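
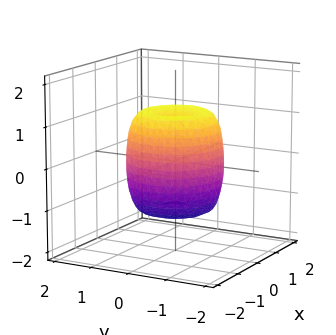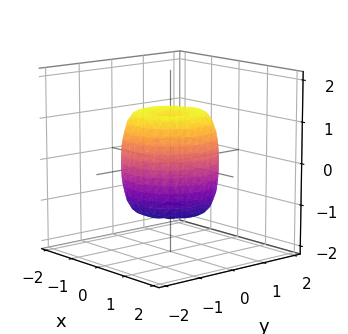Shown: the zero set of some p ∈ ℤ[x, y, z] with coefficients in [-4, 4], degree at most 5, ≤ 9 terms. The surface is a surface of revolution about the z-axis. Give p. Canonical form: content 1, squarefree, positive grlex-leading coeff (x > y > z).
2*x^4 + 4*x^2*y^2 + 2*y^4 - 2*x^2 - 2*y^2 + z^2 - 1

First, deg p = 4. The shape is more complex than any degree-3 surface.
Then, symmetry: every cross-section ⟂ z is a circle, so x, y appear only via x² + y².
Next, observable constraints: among the integer gridlines, it crosses the z-axis at z ∈ {-1, 1}; a circular section at z = 1 has radius exactly 1.
Finally, putting this together gives p.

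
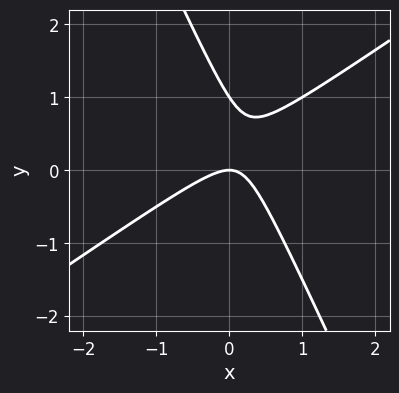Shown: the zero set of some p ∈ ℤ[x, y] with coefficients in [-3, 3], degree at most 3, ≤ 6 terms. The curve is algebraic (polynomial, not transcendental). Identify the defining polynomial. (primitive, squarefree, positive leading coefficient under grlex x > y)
(a) deg p = 2.
(b) From the axis intercepts and sections: among the integer gridlines, it crosses the y-axis at y ∈ {0, 1}; it crosses the x-axis at the gridline x = 0.
(c) Fitting integer coefficients to these (and the overall shape) gives p.

3*x^2 - 3*x*y - 2*y^2 + 2*y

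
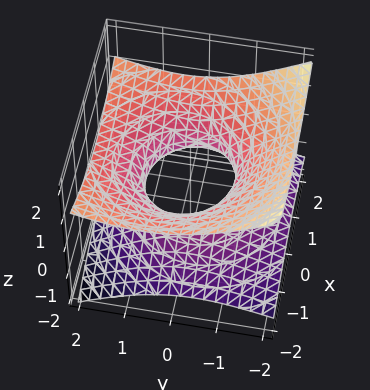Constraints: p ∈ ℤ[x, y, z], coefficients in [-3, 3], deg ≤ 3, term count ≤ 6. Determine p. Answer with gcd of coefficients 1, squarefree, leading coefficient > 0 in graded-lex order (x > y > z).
(a) Degree: no degree-1 surface has this shape, so deg p = 2.
(b) Reading off the gridlines: among the integer gridlines, it crosses the x-axis at x ∈ {-1, 1}; no z-intercept at any integer in the box; the y-axis gridline crossings are at y ∈ {-1, 1}.
(c) Putting this together gives p.

x^2 + y^2 - y*z - 3*z^2 - 1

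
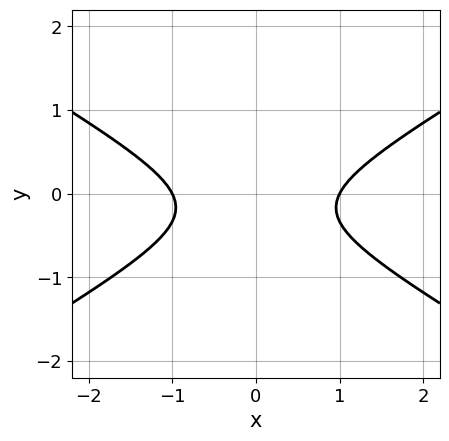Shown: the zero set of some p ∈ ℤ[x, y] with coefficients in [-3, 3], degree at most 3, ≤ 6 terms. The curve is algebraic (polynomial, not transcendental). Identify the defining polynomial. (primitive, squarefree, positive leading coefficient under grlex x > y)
deg p = 2.
Symmetries: the x ↦ −x reflection is a symmetry, so x appears only in even powers.
Checking where it meets the axes: it misses every integer gridline on the y-axis; among the integer gridlines, it crosses the x-axis at x ∈ {-1, 1}.
Matching integer coefficients to the picture gives p.

x^2 - 3*y^2 - y - 1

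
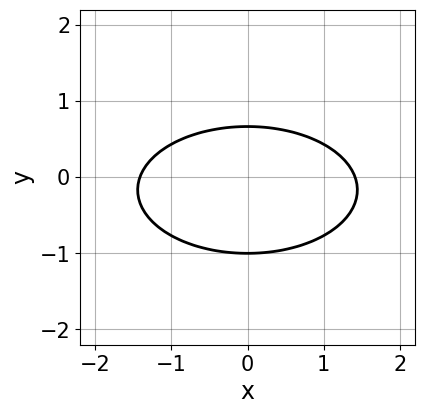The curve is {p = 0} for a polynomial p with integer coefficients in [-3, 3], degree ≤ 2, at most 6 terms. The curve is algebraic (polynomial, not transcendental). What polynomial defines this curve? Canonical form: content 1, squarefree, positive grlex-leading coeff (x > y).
The degree is 2 — a generic line meets the curve in up to 2 points.
Symmetries: the x ↦ −x reflection is a symmetry, so x appears only in even powers.
Against the integer gridlines: it meets the y-axis at y = -1 (among the integer gridlines).
Matching integer coefficients to the picture gives p.

x^2 + 3*y^2 + y - 2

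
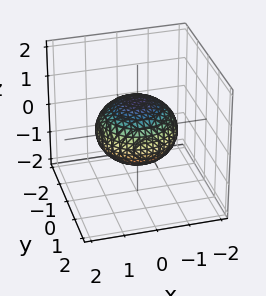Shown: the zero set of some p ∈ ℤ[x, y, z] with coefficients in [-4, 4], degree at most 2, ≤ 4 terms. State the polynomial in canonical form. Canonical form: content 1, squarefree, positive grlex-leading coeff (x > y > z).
(a) The degree is 2 — bounded and convex; a quadric.
(b) Symmetries: the z ↦ −z reflection is a symmetry, so z appears only in even powers; every cross-section ⟂ z is a circle, so x, y appear only via x² + y².
(c) Checking where it meets the axes: the z-axis gridline crossings are at z ∈ {-1, 1}; a circular section at z = 0 has radius between 1 and 2.
(d) Solving for integer coefficients yields p as stated.

2*x^2 + 2*y^2 + 3*z^2 - 3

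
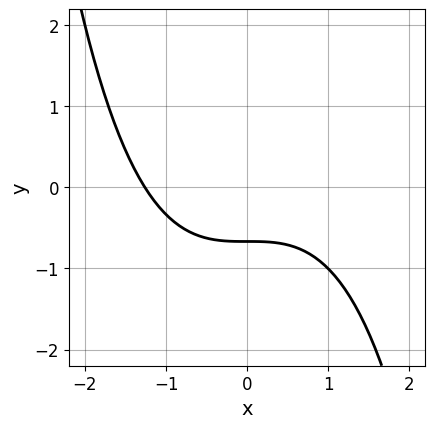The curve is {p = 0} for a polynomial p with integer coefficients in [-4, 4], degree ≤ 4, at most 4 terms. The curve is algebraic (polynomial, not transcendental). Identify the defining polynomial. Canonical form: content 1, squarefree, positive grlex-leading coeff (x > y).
(a) The degree is 3 — the shape is more complex than any degree-2 curve.
(b) Matching integer coefficients to the picture gives p.

x^3 + 3*y + 2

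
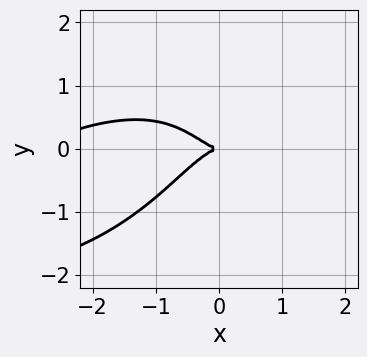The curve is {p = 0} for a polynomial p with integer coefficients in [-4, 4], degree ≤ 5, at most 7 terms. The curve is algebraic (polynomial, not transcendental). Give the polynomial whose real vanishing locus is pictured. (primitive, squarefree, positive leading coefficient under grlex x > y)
First, the degree is 4 — the shape is more complex than any degree-3 curve.
Then, from the visible intercepts: one x-axis crossing is at x = 0; it meets the y-axis at y = 0 (among the integer gridlines).
Finally, these observations pin down the coefficients.

x^4 - 2*x^3*y + 3*x^2*y^2 + 3*x^3 + 3*y^2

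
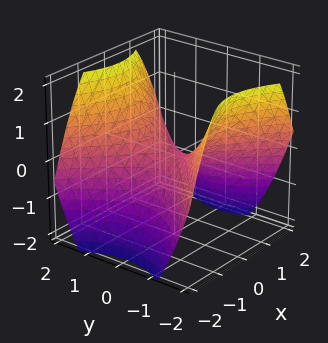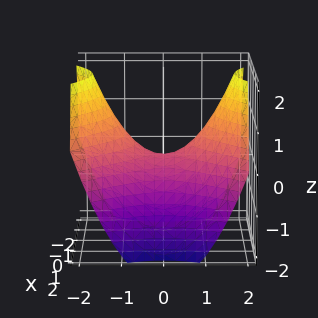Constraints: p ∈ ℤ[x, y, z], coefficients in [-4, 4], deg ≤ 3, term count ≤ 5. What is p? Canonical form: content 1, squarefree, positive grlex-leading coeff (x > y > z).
2*x^2 - 2*y^2 + 3*z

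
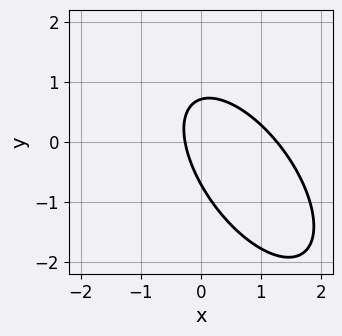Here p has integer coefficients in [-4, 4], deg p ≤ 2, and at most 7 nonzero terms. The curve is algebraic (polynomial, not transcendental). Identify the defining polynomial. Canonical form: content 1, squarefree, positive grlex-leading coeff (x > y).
deg p = 2. A generic line meets the curve in up to 2 points.
Solving for integer coefficients yields p as stated.

3*x^2 + 3*x*y + 2*y^2 - 3*x - 1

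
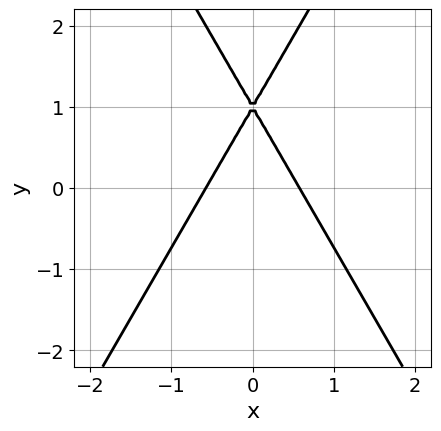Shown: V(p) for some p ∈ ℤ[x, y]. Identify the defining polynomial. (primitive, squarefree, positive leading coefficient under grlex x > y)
3*x^2 - y^2 + 2*y - 1

1. The degree is 2 — the shape is more complex than any degree-1 curve.
2. Symmetries: mirror symmetry x ↦ −x ⇒ only even powers of x.
3. Checking where it meets the axes: one y-axis crossing is at y = 1.
4. The integer polynomial consistent with all of this is the stated p.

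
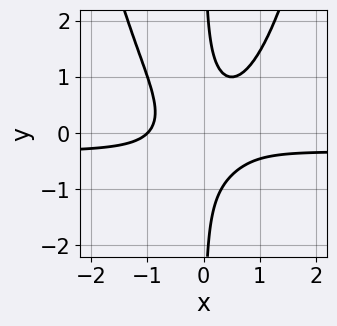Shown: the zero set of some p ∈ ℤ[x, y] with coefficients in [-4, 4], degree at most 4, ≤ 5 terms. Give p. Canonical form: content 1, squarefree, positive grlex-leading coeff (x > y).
3*x^3*y + x^3 - 3*x*y^2 + 1

First, degree: no degree-3 curve has this shape, so deg p = 4.
Next, reading off the gridlines: it meets the x-axis at x = -1 (among the integer gridlines); the curve avoids every integer y-axis point in the box.
Finally, fitting integer coefficients to these (and the overall shape) gives p.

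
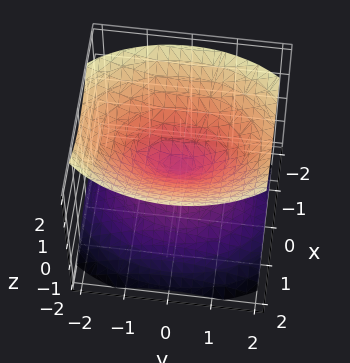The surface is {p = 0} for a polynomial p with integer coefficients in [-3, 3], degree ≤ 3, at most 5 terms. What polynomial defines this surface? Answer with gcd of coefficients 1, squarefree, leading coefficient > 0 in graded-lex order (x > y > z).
2*x^2 + y^2 - 2*z^2

First, I count 2 distinct pieces. They look like related sheets of one shape, so recover p as a whole.
Next, deg p = 2. Two nappes meeting at a single point; a quadric.
Next, symmetries: it's symmetric under z → −z, forcing even powers of z; mirror symmetry x ↦ −x ⇒ only even powers of x; the y ↦ −y reflection is a symmetry, so y appears only in even powers.
Next, checking where it meets the axes: it crosses the y-axis at the gridline y = 0; it meets the x-axis at x = 0 (among the integer gridlines); it crosses the z-axis at the gridline z = 0.
Finally, assembling these constraints gives the stated polynomial.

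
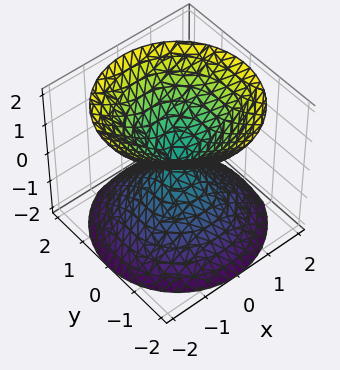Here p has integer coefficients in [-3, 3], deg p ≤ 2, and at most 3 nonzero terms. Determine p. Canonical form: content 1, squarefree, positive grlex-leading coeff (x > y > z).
x^2 + y^2 - z^2

The picture has 2 separate pieces. Treating them together as one polynomial.
The degree is 2 — two nappes meeting at a single point; a quadric.
Symmetries: it's symmetric under z → −z, forcing even powers of z; every cross-section ⟂ z is a circle, so x, y appear only via x² + y².
From the visible intercepts: it crosses the y-axis at the gridline y = 0; one x-axis crossing is at x = 0.
These observations pin down the coefficients.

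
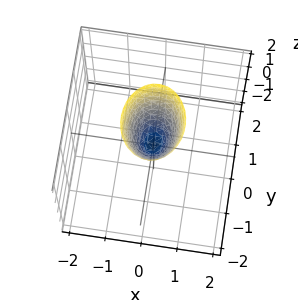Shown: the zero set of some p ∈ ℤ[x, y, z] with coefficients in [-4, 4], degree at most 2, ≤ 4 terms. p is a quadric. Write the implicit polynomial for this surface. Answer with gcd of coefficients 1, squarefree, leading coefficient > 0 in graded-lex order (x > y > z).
First, deg p = 2. A single bowl opening along one axis; a quadric.
Next, symmetries: mirror symmetry y ↦ −y ⇒ only even powers of y; the x ↦ −x reflection is a symmetry, so x appears only in even powers.
Then, observable constraints: one z-axis crossing is at z = 0; it meets the x-axis at x = 0 (among the integer gridlines); it meets the y-axis at y = 0 (among the integer gridlines).
Finally, matching integer coefficients to the picture gives p.

3*x^2 + 2*y^2 - z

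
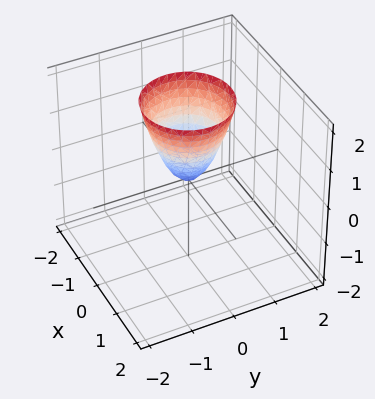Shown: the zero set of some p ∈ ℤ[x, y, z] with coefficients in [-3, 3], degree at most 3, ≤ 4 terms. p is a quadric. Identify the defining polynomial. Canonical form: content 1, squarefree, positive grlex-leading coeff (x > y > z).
The degree is 2 — a single bowl opening along one axis; a quadric.
By symmetry, the z-axis is an axis of rotation, so x and y enter only as x² + y².
Observable constraints: it crosses the y-axis at the gridline y = 0; it crosses the z-axis at the gridline z = 0.
Fitting integer coefficients to these (and the overall shape) gives p.

2*x^2 + 2*y^2 - z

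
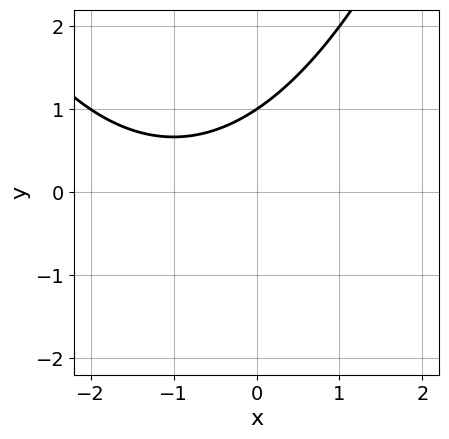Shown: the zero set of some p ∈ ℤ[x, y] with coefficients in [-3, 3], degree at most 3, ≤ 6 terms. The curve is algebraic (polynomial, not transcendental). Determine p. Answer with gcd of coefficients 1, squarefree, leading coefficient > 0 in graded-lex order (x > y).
1. Degree: a generic line meets the curve in up to 2 points, so deg p = 2.
2. Reading off the gridlines: it meets the y-axis at y = 1 (among the integer gridlines); the curve avoids every integer x-axis point in the box.
3. Putting this together gives p.

x^2 + 2*x - 3*y + 3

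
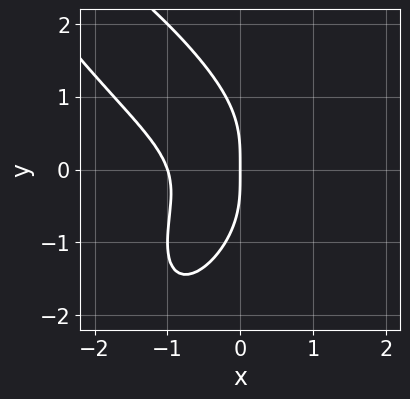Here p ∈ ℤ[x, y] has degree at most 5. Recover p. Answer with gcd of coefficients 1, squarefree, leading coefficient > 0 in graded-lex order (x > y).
2*x^4 + 2*x^3*y + y^4 + 3*x*y^2 + 2*x

1. Degree: no degree-3 curve has this shape, so deg p = 4.
2. From the visible intercepts: it crosses the y-axis at the gridline y = 0; the x-axis gridline crossings are at x ∈ {-1, 0}.
3. Together with the visible shape, these determine p as stated.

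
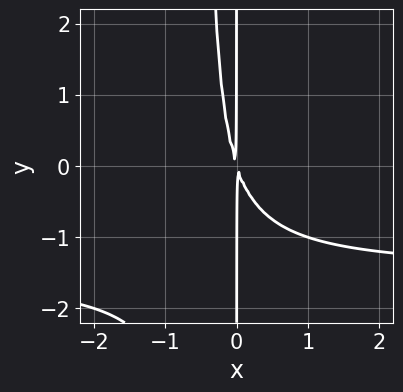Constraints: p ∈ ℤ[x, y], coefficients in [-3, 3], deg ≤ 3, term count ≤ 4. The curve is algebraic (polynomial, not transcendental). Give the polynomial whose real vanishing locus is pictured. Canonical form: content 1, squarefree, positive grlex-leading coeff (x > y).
2*x^2*y + 3*x^2 + x*y

1. deg p = 3.
2. From the axis intercepts and sections: every point of the y-axis in the box is on the curve.
3. Fitting integer coefficients to these (and the overall shape) gives p.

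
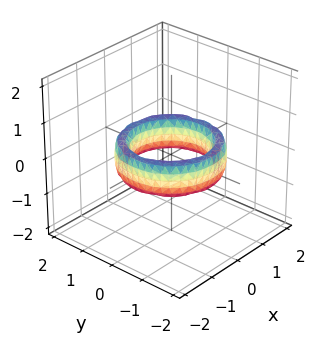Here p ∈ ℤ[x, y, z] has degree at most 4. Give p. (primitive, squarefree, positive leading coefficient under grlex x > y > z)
1. The degree is 4 — the shape is more complex than any degree-3 surface.
2. Symmetry: every cross-section ⟂ z is a circle, so x, y appear only via x² + y².
3. Against the integer gridlines: a circular section at z = 0 has radius exactly 1; among the integer gridlines, it crosses the x-axis at x ∈ {-1, 1}.
4. Together with the visible shape, these determine p as stated.

x^4 + 2*x^2*y^2 + y^4 - 3*x^2 - 3*y^2 + z^2 + 2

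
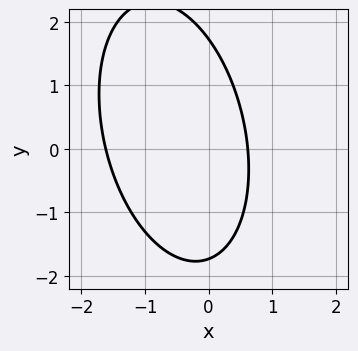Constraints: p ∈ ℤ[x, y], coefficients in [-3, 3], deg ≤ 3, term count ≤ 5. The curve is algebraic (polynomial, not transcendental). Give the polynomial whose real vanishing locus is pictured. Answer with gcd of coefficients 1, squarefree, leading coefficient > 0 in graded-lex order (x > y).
Degree: no degree-1 curve has this shape, so deg p = 2.
Matching integer coefficients to the picture gives p.

3*x^2 + x*y + y^2 + 3*x - 3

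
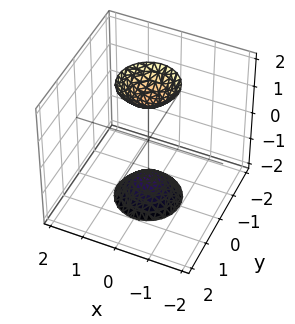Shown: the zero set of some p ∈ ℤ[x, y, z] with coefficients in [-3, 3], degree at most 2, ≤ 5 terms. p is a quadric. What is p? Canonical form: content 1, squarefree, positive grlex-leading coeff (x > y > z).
1. There are 2 components. Treating them together as one polynomial.
2. deg p = 2. Two separate bowl-shaped sheets opening away from each other; a quadric.
3. Symmetries: mirror symmetry z ↦ −z ⇒ only even powers of z; the surface is invariant under rotation about z: p = q(x² + y², z).
4. Observable constraints: no x-intercept at any integer in the box; a circular section at z = 2 has radius between 0 and 1; it misses every integer gridline on the y-axis.
5. These observations pin down the coefficients.

3*x^2 + 3*y^2 - z^2 + 2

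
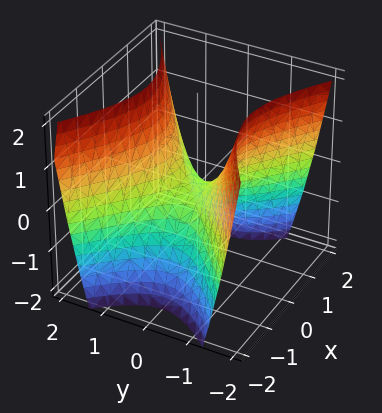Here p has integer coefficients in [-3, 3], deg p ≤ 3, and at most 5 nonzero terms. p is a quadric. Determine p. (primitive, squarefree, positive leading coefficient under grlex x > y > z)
(a) The degree is 2 — a hyperbolic paraboloid; a quadric.
(b) Symmetries: it's symmetric under y → −y, forcing even powers of y; mirror symmetry x ↦ −x ⇒ only even powers of x.
(c) Observable constraints: it crosses the x-axis at the gridline x = 0; one y-axis crossing is at y = 0; it meets the z-axis at z = 0 (among the integer gridlines).
(d) Putting this together gives p.

2*x^2 - 3*y^2 + 2*z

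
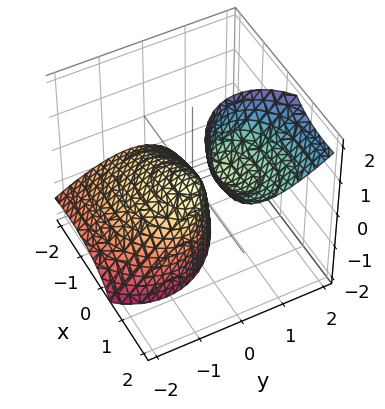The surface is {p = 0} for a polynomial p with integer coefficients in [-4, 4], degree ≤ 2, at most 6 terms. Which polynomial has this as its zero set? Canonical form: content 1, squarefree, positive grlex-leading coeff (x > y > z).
x^2 - 2*x*z + 2*y^2 - 2*y*z + z

First, I count 2 distinct pieces.
Next, deg p = 2.
Then, against the integer gridlines: one z-axis crossing is at z = 0; it crosses the y-axis at the gridline y = 0; it meets the x-axis at x = 0 (among the integer gridlines).
Finally, fitting integer coefficients to these (and the overall shape) gives p.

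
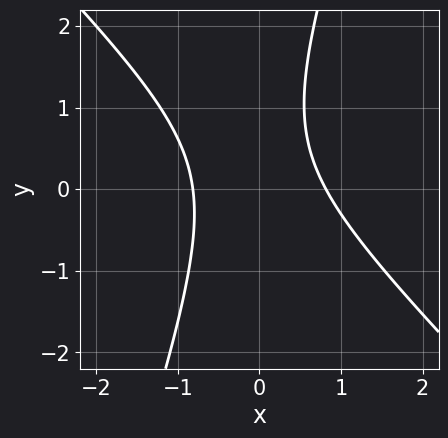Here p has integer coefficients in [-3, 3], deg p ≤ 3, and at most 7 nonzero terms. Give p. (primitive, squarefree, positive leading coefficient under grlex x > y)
3*x^2 + 2*x*y - y^2 + y - 2

(a) deg p = 2.
(b) From the axis intercepts and sections: no y-intercept at any integer in the box.
(c) The integer polynomial consistent with all of this is the stated p.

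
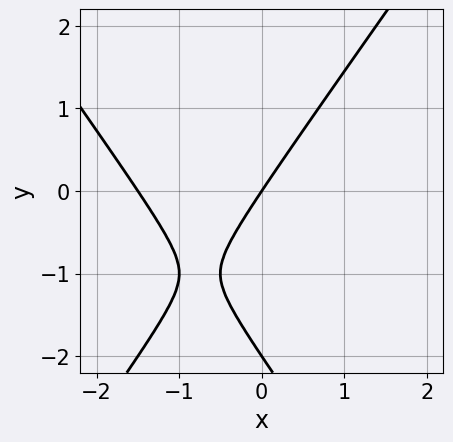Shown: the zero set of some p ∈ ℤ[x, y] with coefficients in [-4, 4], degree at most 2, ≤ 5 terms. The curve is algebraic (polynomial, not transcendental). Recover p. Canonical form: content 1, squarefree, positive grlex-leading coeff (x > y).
The degree is 2 — no degree-1 curve has this shape.
Observable constraints: among the integer gridlines, it crosses the y-axis at y ∈ {-2, 0}; it meets the x-axis at x = 0 (among the integer gridlines).
Matching integer coefficients to the picture gives p.

2*x^2 - y^2 + 3*x - 2*y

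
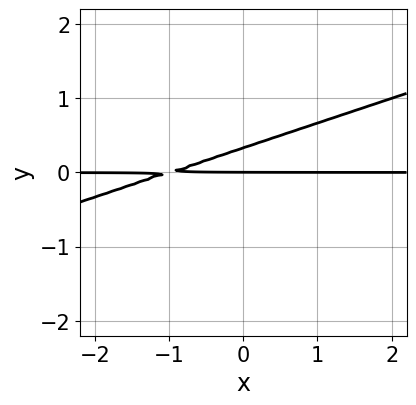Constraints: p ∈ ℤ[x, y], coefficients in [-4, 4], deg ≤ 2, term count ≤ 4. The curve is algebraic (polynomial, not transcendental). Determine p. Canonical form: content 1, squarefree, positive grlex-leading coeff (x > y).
x*y - 3*y^2 + y

The degree is 2 — a generic line meets the curve in up to 2 points.
Checking where it meets the axes: it crosses the y-axis at the gridline y = 0; every point of the x-axis in the box is on the curve.
Together with the visible shape, these determine p as stated.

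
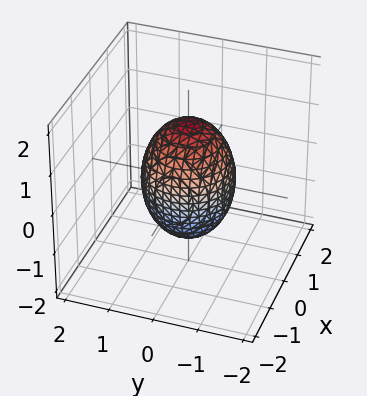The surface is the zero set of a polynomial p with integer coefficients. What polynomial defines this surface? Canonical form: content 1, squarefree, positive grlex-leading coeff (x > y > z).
2*x^2 + 2*y^2 + z^2 - 2

First, the degree is 2 — no degree-1 surface has this shape.
Next, by symmetry, every cross-section ⟂ z is a circle, so x, y appear only via x² + y².
Then, from the axis intercepts and sections: the y-axis gridline crossings are at y ∈ {-1, 1}; a circular section at z = -1 has radius between 0 and 1; the x-axis gridline crossings are at x ∈ {-1, 1}.
Finally, putting this together gives p.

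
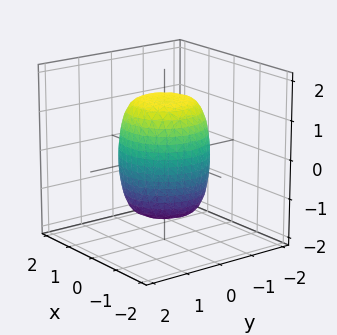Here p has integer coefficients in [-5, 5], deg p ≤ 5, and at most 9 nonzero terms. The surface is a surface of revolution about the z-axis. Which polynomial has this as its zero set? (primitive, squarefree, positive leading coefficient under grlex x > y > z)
2*x^4 + 4*x^2*y^2 + 2*y^4 - x^2 - y^2 + z^2 - 2

Degree: the shape is more complex than any degree-3 surface, so deg p = 4.
By symmetry, the z-axis is an axis of rotation, so x and y enter only as x² + y².
Checking where it meets the axes: a circular section at z = 1 has radius exactly 1.
Assembling these constraints gives the stated polynomial.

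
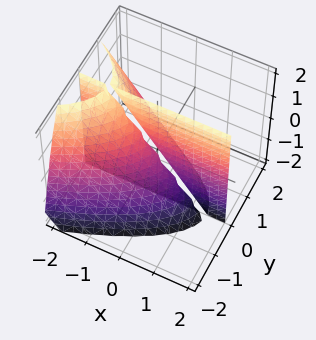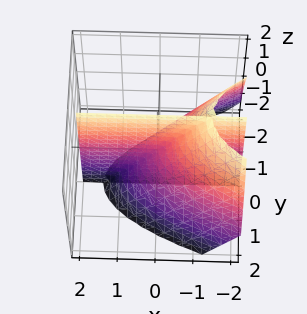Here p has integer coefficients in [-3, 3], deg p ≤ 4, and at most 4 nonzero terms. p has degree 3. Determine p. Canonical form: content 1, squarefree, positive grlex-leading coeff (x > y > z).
2*y^3 + 3*x*y + 2*y*z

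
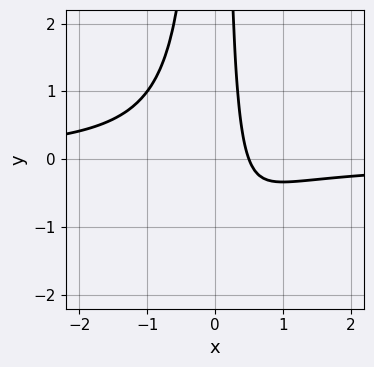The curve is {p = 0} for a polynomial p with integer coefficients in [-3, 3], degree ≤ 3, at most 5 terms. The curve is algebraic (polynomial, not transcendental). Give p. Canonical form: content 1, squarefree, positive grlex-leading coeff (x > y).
3*x^2*y + 2*x - 1

(a) The degree is 3 — no degree-2 curve has this shape.
(b) From the axis intercepts and sections: it misses every integer gridline on the y-axis.
(c) Fitting integer coefficients to these (and the overall shape) gives p.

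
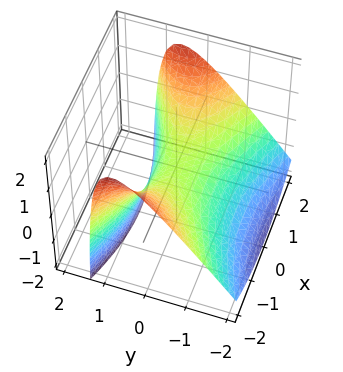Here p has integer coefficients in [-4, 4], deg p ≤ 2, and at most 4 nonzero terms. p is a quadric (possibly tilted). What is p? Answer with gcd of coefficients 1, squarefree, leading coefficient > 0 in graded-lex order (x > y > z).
x^2 - 3*y^2 + 2*y*z - 3*z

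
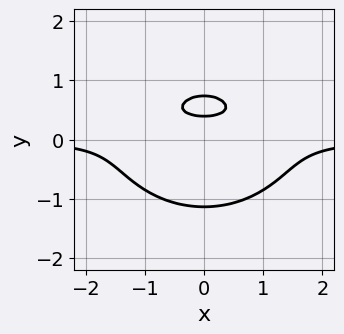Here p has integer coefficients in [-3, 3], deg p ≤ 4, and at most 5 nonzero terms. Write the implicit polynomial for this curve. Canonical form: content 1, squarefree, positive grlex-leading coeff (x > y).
2*x^2*y + 3*y^3 - 3*y + 1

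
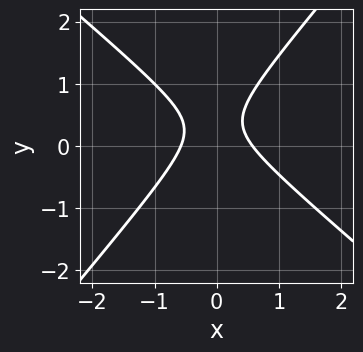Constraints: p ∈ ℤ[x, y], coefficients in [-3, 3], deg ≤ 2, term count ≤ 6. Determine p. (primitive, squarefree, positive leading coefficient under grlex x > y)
3*x^2 + x*y - 3*y^2 + 2*y - 1

Degree: a generic line meets the curve in up to 2 points, so deg p = 2.
Observable constraints: the curve avoids every integer y-axis point in the box.
Matching integer coefficients to the picture gives p.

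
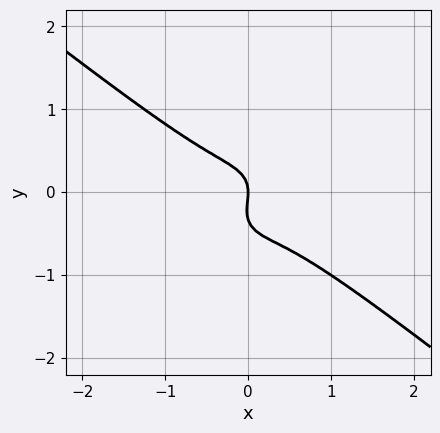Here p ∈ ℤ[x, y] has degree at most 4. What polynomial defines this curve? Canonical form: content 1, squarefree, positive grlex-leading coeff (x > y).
The degree is 3 — a generic line meets the curve in up to 3 points.
Observable constraints: it meets the x-axis at x = 0 (among the integer gridlines); it crosses the y-axis at the gridline y = 0.
Solving for integer coefficients yields p as stated.

3*x^3 + 2*x^2*y + 3*y^3 + y^2 + x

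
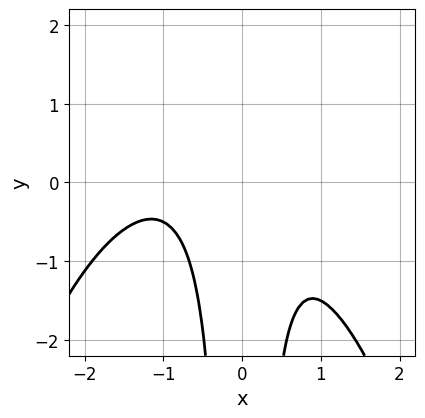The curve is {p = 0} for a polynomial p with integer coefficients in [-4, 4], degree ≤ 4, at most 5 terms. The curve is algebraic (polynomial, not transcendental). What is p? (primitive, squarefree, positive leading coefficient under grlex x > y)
x^4 + x^3 + 2*x^2*y + 1

First, deg p = 4. No degree-3 curve has this shape.
Next, checking where it meets the axes: the curve avoids every integer y-axis point in the box; it misses every integer gridline on the x-axis.
Finally, these observations pin down the coefficients.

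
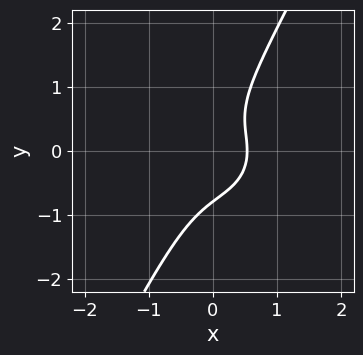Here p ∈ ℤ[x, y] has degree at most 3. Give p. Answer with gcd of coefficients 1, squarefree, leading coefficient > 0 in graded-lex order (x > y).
3*x^3 + 3*x*y^2 - 2*y^3 + x - 1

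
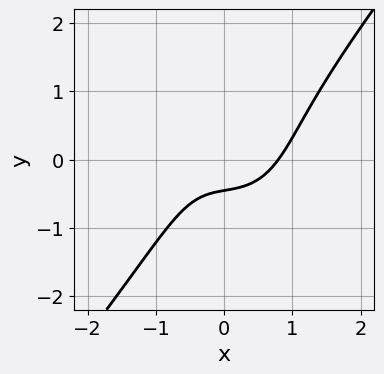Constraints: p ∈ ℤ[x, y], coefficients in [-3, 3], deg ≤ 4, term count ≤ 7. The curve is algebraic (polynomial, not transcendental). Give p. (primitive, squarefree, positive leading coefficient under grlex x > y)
2*x^3 - y^3 - x*y - 2*y - 1

1. Degree: no degree-2 curve has this shape, so deg p = 3.
2. Putting this together gives p.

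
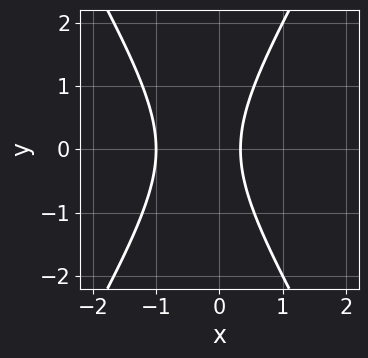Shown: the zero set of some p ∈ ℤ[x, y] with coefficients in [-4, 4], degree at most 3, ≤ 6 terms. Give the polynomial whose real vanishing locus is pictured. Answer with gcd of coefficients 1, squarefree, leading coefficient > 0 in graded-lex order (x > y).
3*x^2 - y^2 + 2*x - 1

The degree is 2 — a generic line meets the curve in up to 2 points.
Symmetries: the y ↦ −y reflection is a symmetry, so y appears only in even powers.
From the visible intercepts: it meets the x-axis at x = -1 (among the integer gridlines); it misses every integer gridline on the y-axis.
Fitting integer coefficients to these (and the overall shape) gives p.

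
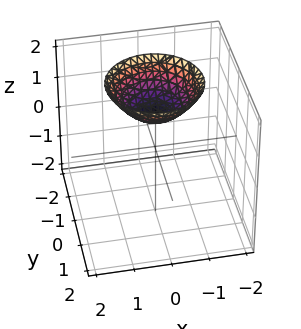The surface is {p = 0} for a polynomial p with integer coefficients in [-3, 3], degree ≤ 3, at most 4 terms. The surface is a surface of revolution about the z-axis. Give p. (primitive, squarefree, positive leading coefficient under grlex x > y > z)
2*x^2 + 2*y^2 - 3*z + 3

(a) The degree is 2 — no degree-1 surface has this shape.
(b) Symmetry: every cross-section ⟂ z is a circle, so x, y appear only via x² + y².
(c) From the axis intercepts and sections: a circular section at z = 2 has radius between 1 and 2; it misses every integer gridline on the x-axis; it crosses the z-axis at the gridline z = 1; it misses every integer gridline on the y-axis.
(d) Solving for integer coefficients yields p as stated.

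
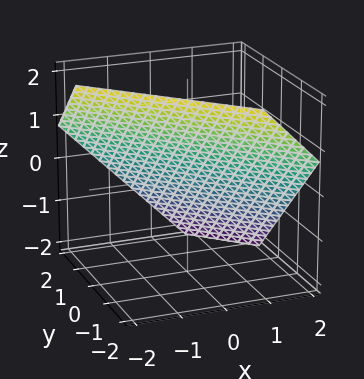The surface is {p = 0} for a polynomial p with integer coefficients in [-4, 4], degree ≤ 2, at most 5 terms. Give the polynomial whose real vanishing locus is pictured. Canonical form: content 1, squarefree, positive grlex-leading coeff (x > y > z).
The degree is 1 — the surface is flat (a plane).
Putting this together gives p.

3*x + 3*y + 3*z - 2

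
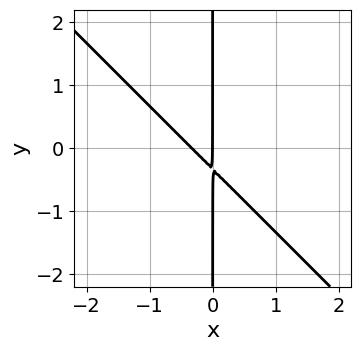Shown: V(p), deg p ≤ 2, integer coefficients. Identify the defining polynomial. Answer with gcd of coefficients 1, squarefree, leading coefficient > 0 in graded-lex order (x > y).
3*x^2 + 3*x*y + x

Degree: no degree-1 curve has this shape, so deg p = 2.
From the axis intercepts and sections: the visible y-axis segment lies entirely on the curve; one x-axis crossing is at x = 0.
These observations pin down the coefficients.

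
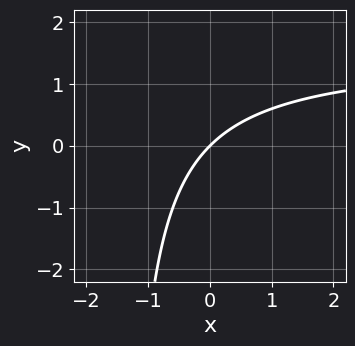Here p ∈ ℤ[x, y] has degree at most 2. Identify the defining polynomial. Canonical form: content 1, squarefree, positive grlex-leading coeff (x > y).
2*x*y - 3*x + 3*y

deg p = 2.
Reading off the gridlines: it crosses the x-axis at the gridline x = 0; one y-axis crossing is at y = 0.
The integer polynomial consistent with all of this is the stated p.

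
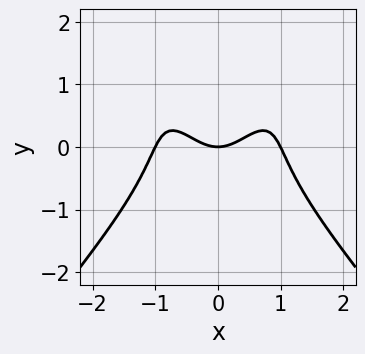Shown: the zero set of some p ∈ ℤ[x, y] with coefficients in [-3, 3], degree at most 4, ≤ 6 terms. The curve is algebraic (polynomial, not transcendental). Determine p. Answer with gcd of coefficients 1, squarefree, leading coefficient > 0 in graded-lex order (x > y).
3*x^4 - 2*x^2*y^2 + 2*y^3 - 3*x^2 + 3*y

1. deg p = 4. A generic line meets the curve in up to 4 points.
2. Symmetries: mirror symmetry x ↦ −x ⇒ only even powers of x.
3. Against the integer gridlines: among the integer gridlines, it crosses the x-axis at x ∈ {-1, 0, 1}; one y-axis crossing is at y = 0.
4. Together with the visible shape, these determine p as stated.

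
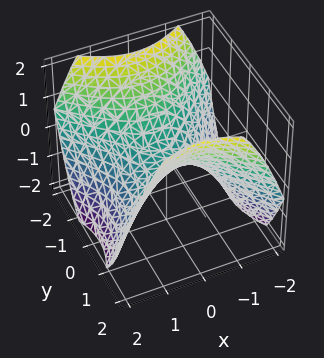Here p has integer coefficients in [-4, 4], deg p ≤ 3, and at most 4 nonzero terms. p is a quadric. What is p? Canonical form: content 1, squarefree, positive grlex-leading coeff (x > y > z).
First, deg p = 2. A hyperbolic paraboloid; a quadric.
Next, symmetries: mirror symmetry y ↦ −y ⇒ only even powers of y; the x ↦ −x reflection is a symmetry, so x appears only in even powers.
Next, from the visible intercepts: it meets the y-axis at y = 0 (among the integer gridlines); one x-axis crossing is at x = 0; one z-axis crossing is at z = 0.
Finally, matching integer coefficients to the picture gives p.

2*x^2 - 2*y^2 + 3*z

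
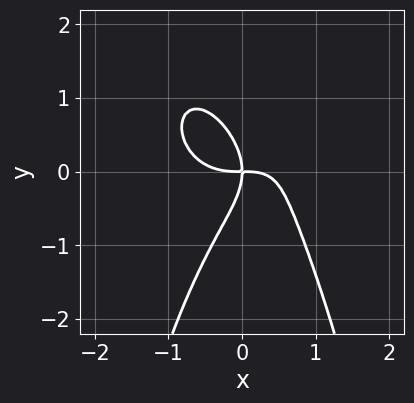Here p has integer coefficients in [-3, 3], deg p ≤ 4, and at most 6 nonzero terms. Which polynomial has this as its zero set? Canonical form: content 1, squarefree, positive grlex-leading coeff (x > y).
3*x^4 + 2*x^2*y^2 - 2*x^2*y + 2*y^3 + 3*x*y

1. Degree: a generic line meets the curve in up to 4 points, so deg p = 4.
2. Against the integer gridlines: it crosses the x-axis at the gridline x = 0; it meets the y-axis at y = 0 (among the integer gridlines).
3. Putting this together gives p.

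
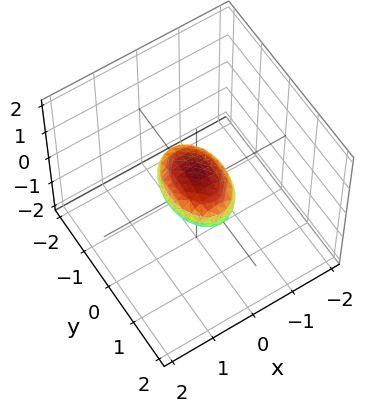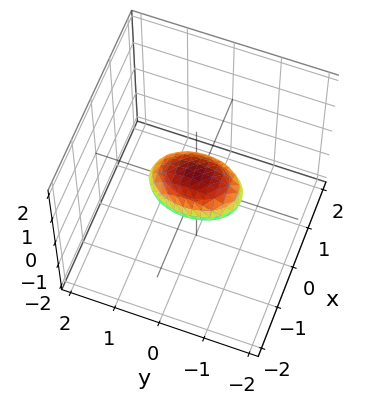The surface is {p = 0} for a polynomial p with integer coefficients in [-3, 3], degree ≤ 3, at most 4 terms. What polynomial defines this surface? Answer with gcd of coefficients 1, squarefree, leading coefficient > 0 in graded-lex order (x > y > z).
(a) Degree: bounded and convex; a quadric, so deg p = 2.
(b) Symmetries: mirror symmetry x ↦ −x ⇒ only even powers of x; the z ↦ −z reflection is a symmetry, so z appears only in even powers; mirror symmetry y ↦ −y ⇒ only even powers of y.
(c) Checking where it meets the axes: among the integer gridlines, it crosses the y-axis at y ∈ {-1, 1}.
(d) Together with the visible shape, these determine p as stated.

2*x^2 + y^2 + 3*z^2 - 1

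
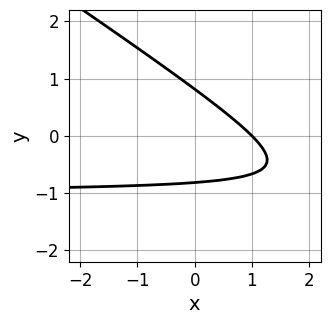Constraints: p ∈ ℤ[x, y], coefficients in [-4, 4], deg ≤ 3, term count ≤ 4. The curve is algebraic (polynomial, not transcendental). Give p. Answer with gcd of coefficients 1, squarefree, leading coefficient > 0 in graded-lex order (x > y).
2*x*y + 3*y^2 + 2*x - 2

The degree is 2 — the shape is more complex than any degree-1 curve.
Reading off the gridlines: it meets the x-axis at x = 1 (among the integer gridlines).
Matching integer coefficients to the picture gives p.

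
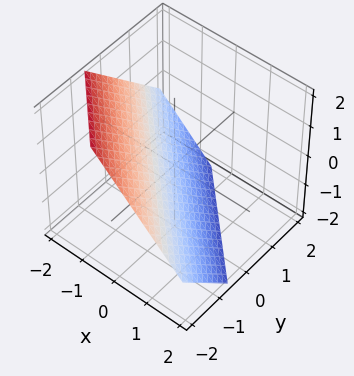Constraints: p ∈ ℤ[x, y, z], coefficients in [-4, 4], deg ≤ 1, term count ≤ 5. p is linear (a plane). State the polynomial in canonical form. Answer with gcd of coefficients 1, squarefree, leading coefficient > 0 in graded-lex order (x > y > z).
deg p = 1.
Matching integer coefficients to the picture gives p.

3*x + 3*y + 3*z + 2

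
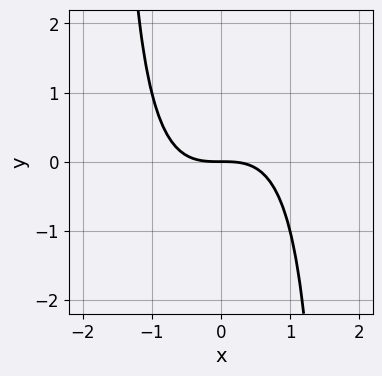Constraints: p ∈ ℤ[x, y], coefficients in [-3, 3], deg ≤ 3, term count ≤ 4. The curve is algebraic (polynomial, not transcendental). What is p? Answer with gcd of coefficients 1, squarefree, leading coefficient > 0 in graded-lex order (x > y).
First, degree: a generic line meets the curve in up to 3 points, so deg p = 3.
Next, checking where it meets the axes: one x-axis crossing is at x = 0; it crosses the y-axis at the gridline y = 0.
Finally, fitting integer coefficients to these (and the overall shape) gives p.

2*x^3 - x^2*y + 3*y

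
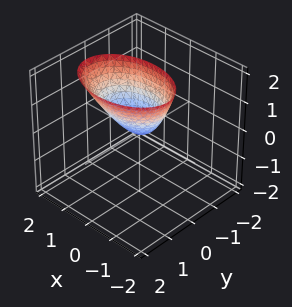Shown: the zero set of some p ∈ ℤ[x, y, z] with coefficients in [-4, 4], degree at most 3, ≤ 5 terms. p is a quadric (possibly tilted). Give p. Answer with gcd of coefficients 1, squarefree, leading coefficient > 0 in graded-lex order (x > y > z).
x^2 + 2*y^2 - y*z - z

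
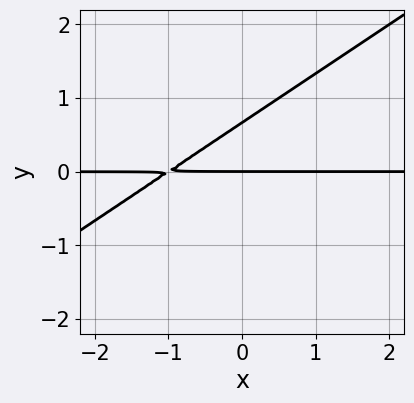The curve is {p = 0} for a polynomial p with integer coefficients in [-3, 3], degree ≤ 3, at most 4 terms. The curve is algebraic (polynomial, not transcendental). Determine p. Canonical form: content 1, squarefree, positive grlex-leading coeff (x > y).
2*x*y - 3*y^2 + 2*y

1. Degree: the shape is more complex than any degree-1 curve, so deg p = 2.
2. Observable constraints: one y-axis crossing is at y = 0; the visible x-axis segment lies entirely on the curve.
3. Together with the visible shape, these determine p as stated.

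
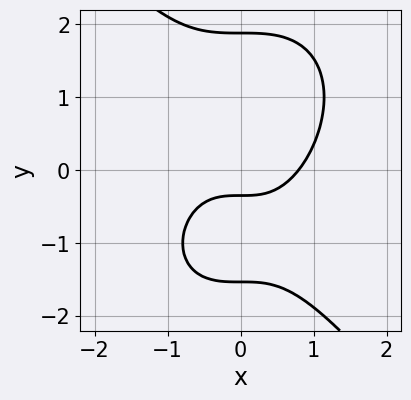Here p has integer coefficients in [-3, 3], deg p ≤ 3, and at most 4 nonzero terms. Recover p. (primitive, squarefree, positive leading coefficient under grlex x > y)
First, degree: a generic line meets the curve in up to 3 points, so deg p = 3.
Finally, the integer polynomial consistent with all of this is the stated p.

2*x^3 + y^3 - 3*y - 1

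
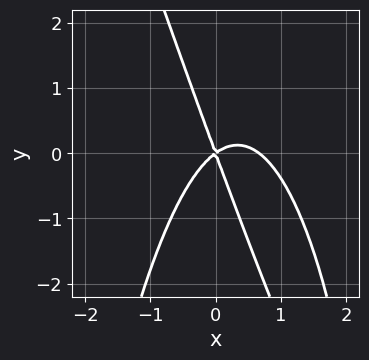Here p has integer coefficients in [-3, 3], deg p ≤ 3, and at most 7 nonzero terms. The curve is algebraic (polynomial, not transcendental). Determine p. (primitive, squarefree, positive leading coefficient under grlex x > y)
1. Degree: a generic line meets the curve in up to 3 points, so deg p = 3.
2. Against the integer gridlines: it crosses the y-axis at the gridline y = 0; it crosses the x-axis at the gridline x = 0.
3. Fitting integer coefficients to these (and the overall shape) gives p.

3*x^3 + x^2*y - 2*x^2 + 2*x*y + y^2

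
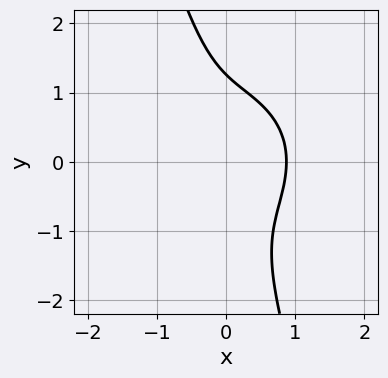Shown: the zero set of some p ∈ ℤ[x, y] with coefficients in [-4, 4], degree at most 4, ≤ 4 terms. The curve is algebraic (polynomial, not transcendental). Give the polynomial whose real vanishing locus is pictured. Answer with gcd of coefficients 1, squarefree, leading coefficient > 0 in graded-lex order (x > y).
3*x^3 + 3*x*y^2 + y^3 - 2

First, degree: the shape is more complex than any degree-2 curve, so deg p = 3.
Finally, the integer polynomial consistent with all of this is the stated p.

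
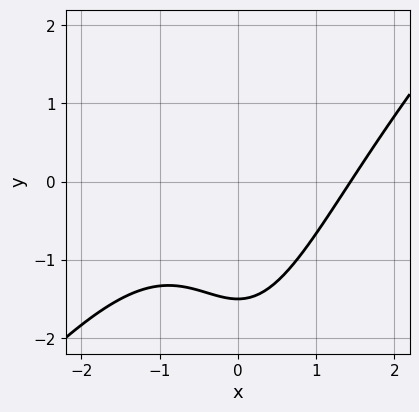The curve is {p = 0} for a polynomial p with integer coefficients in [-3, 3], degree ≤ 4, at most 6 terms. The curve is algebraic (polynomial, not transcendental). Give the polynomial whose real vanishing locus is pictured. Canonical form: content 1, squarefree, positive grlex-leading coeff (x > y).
1. deg p = 3. A generic line meets the curve in up to 3 points.
2. Solving for integer coefficients yields p as stated.

x^3 - x^2*y - 2*y - 3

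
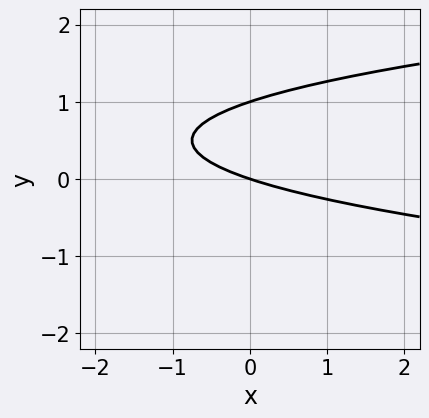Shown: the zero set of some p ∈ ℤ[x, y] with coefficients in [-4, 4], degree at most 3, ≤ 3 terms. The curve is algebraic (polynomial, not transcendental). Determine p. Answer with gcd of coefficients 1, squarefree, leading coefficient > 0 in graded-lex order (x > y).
3*y^2 - x - 3*y

First, degree: the shape is more complex than any degree-1 curve, so deg p = 2.
Then, checking where it meets the axes: among the integer gridlines, it crosses the y-axis at y ∈ {0, 1}; one x-axis crossing is at x = 0.
Finally, matching integer coefficients to the picture gives p.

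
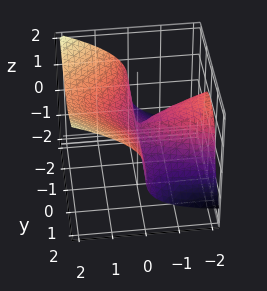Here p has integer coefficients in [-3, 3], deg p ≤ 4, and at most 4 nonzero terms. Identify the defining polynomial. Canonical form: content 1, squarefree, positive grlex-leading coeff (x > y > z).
2*x*y^2 - 3*z^3 + x^2 + x*z

Degree: a generic line meets the surface in up to 3 points, so deg p = 3.
From the axis intercepts and sections: it crosses the x-axis at the gridline x = 0; it crosses the z-axis at the gridline z = 0.
The integer polynomial consistent with all of this is the stated p. Check: (0, 1, 0) on the y-axis lies on the surface, and p(0, 1, 0) = 0. ✓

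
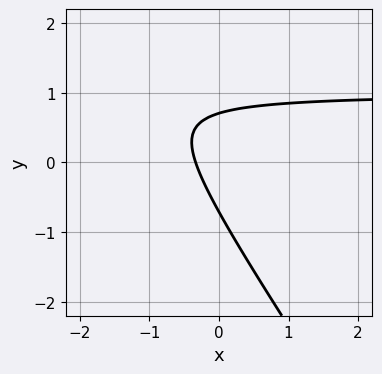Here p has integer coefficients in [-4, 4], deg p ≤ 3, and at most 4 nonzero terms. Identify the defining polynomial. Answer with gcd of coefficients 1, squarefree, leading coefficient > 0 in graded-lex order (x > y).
3*x*y + 2*y^2 - 3*x - 1

First, deg p = 2. No degree-1 curve has this shape.
Finally, solving for integer coefficients yields p as stated.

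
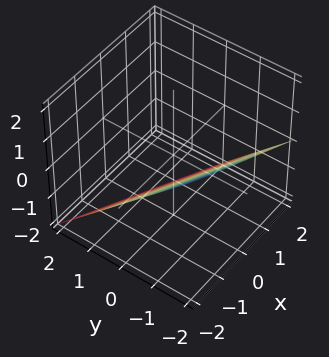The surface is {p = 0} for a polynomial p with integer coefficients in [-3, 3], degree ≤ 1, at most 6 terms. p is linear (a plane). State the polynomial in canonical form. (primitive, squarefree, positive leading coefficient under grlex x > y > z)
x + 2*y + 2*z + 2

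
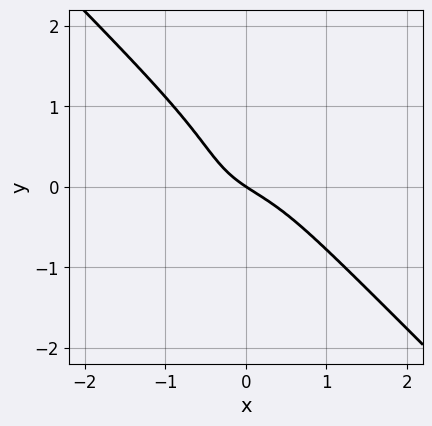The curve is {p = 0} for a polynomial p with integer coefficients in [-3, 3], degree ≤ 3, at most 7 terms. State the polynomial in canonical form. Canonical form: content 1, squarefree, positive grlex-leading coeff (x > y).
3*x^3 + 3*y^3 - 2*y^2 + 2*x + 3*y

1. Degree: a generic line meets the curve in up to 3 points, so deg p = 3.
2. From the axis intercepts and sections: one x-axis crossing is at x = 0; it meets the y-axis at y = 0 (among the integer gridlines).
3. Putting this together gives p.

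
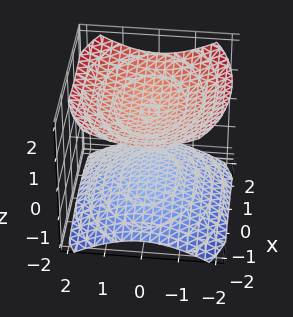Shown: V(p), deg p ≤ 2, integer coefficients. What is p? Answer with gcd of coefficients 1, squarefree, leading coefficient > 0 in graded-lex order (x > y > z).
x^2 + 2*y^2 - 3*z^2 + 3

1. I count 2 distinct pieces.
2. deg p = 2.
3. Symmetries: it's symmetric under y → −y, forcing even powers of y; mirror symmetry x ↦ −x ⇒ only even powers of x; it's symmetric under z → −z, forcing even powers of z.
4. From the axis intercepts and sections: the z-axis gridline crossings are at z ∈ {-1, 1}; it misses every integer gridline on the y-axis; the surface avoids every integer x-axis point in the box.
5. Solving for integer coefficients yields p as stated.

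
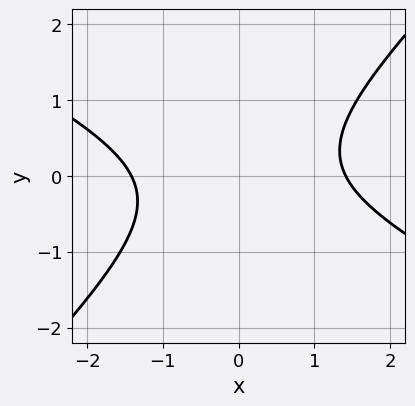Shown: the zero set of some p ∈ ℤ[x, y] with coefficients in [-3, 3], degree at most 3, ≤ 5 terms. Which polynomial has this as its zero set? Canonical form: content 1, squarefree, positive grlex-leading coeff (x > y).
(a) The degree is 2 — no degree-1 curve has this shape.
(b) Observable constraints: the curve avoids every integer y-axis point in the box.
(c) Solving for integer coefficients yields p as stated.

x^2 + x*y - 2*y^2 - 2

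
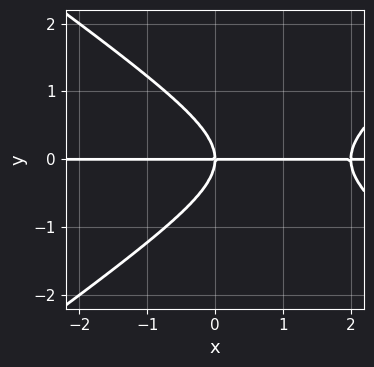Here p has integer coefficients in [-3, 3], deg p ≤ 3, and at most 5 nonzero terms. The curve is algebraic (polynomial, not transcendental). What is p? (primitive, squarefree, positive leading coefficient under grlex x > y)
x^2*y - 2*y^3 - 2*x*y

(a) The degree is 3 — the shape is more complex than any degree-2 curve.
(b) Reading off the gridlines: it meets the y-axis at y = 0 (among the integer gridlines); the visible x-axis segment lies entirely on the curve.
(c) Solving for integer coefficients yields p as stated.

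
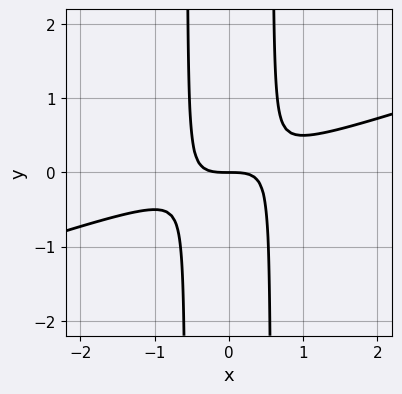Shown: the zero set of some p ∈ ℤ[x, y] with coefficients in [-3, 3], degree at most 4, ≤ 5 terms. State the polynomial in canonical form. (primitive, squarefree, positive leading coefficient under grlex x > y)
x^3 - 3*x^2*y + y

(a) Degree: no degree-2 curve has this shape, so deg p = 3.
(b) Observable constraints: one x-axis crossing is at x = 0; it meets the y-axis at y = 0 (among the integer gridlines).
(c) Assembling these constraints gives the stated polynomial.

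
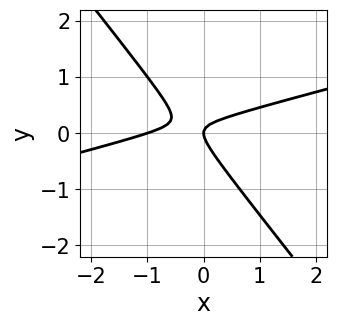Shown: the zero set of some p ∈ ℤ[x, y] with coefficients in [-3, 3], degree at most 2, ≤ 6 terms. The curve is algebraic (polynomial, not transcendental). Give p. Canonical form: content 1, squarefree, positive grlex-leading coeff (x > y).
x^2 - 3*x*y - 3*y^2 + x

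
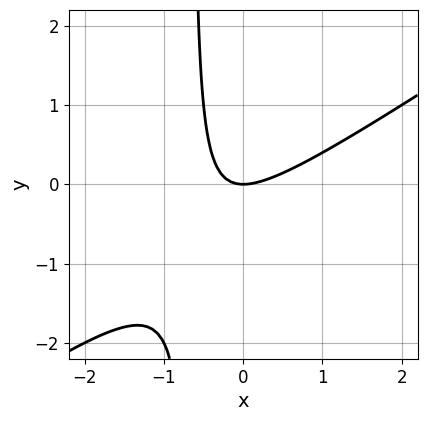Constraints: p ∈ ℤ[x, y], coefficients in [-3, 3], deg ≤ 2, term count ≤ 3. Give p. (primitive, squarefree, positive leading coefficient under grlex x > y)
2*x^2 - 3*x*y - 2*y

(a) Degree: no degree-1 curve has this shape, so deg p = 2.
(b) Against the integer gridlines: it meets the x-axis at x = 0 (among the integer gridlines); it crosses the y-axis at the gridline y = 0.
(c) Assembling these constraints gives the stated polynomial.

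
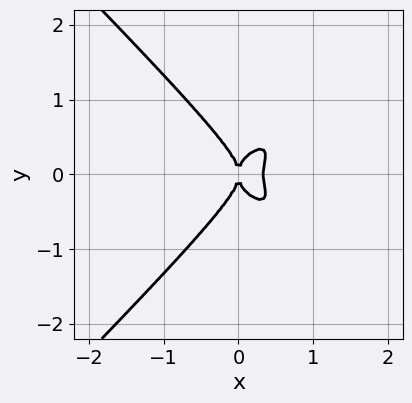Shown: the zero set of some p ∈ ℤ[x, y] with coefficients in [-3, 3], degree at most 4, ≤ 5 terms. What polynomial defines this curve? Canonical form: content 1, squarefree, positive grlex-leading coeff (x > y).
3*x^2*y^2 - 3*y^4 - 3*x^3 + x^2

(a) The degree is 4 — no degree-3 curve has this shape.
(b) Symmetries: it's symmetric under y → −y, forcing even powers of y.
(c) Reading off the gridlines: it crosses the x-axis at the gridline x = 0; it crosses the y-axis at the gridline y = 0.
(d) These observations pin down the coefficients.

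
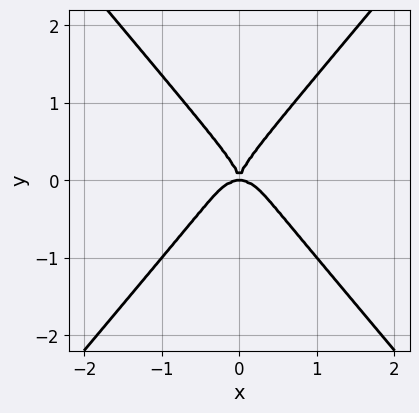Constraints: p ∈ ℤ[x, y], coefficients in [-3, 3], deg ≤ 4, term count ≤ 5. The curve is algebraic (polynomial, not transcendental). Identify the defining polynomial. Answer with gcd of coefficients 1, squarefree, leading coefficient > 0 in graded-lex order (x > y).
2*x^4 - y^4 + x^2*y

(a) deg p = 4.
(b) Symmetries: mirror symmetry x ↦ −x ⇒ only even powers of x.
(c) Observable constraints: it meets the x-axis at x = 0 (among the integer gridlines); it crosses the y-axis at the gridline y = 0.
(d) Solving for integer coefficients yields p as stated.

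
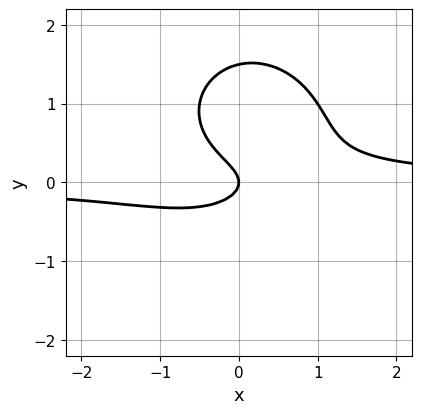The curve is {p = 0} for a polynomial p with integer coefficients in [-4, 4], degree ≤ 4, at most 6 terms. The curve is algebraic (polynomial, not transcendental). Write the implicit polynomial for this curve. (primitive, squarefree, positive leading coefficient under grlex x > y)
Degree: no degree-2 curve has this shape, so deg p = 3.
Reading off the gridlines: it meets the y-axis at y = 0 (among the integer gridlines); one x-axis crossing is at x = 0.
These observations pin down the coefficients.

2*x^2*y + 2*y^3 - 3*y^2 - x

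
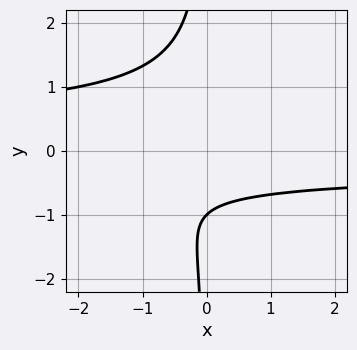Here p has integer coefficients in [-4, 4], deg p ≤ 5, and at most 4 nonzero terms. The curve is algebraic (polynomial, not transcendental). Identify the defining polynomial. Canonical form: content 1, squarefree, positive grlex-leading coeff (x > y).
First, the degree is 4 — a generic line meets the curve in up to 4 points.
Then, reading off the gridlines: it misses every integer gridline on the x-axis; it meets the y-axis at y = -1 (among the integer gridlines).
Finally, matching integer coefficients to the picture gives p.

x*y^3 + y + 1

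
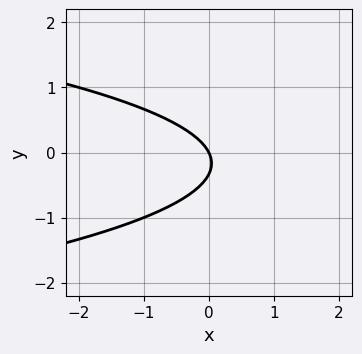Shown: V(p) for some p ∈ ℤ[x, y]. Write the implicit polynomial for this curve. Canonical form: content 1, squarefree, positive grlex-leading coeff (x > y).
(a) Degree: a generic line meets the curve in up to 2 points, so deg p = 2.
(b) Checking where it meets the axes: one y-axis crossing is at y = 0; one x-axis crossing is at x = 0.
(c) Matching integer coefficients to the picture gives p.

3*y^2 + 2*x + y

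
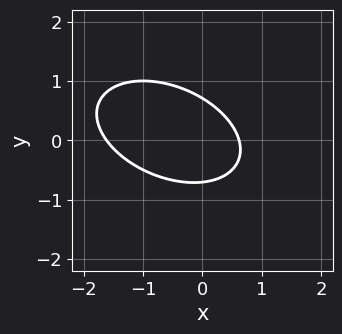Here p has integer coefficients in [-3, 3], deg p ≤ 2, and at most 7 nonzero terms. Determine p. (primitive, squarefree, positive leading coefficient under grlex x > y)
x^2 + x*y + 2*y^2 + x - 1

1. The degree is 2 — a generic line meets the curve in up to 2 points.
2. Putting this together gives p.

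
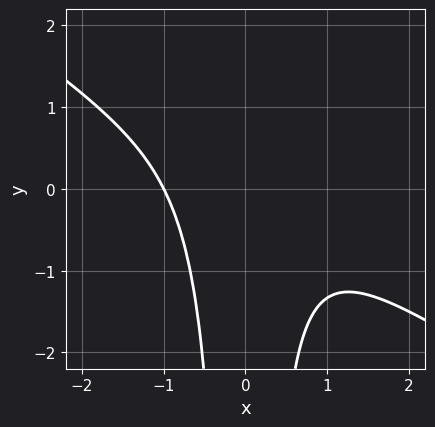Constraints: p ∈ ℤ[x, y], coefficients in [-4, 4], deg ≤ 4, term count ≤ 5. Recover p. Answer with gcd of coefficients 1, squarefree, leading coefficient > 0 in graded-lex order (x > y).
1. The degree is 3 — a generic line meets the curve in up to 3 points.
2. Against the integer gridlines: no y-intercept at any integer in the box; it meets the x-axis at x = -1 (among the integer gridlines).
3. These observations pin down the coefficients.

2*x^3 + 3*x^2*y + 2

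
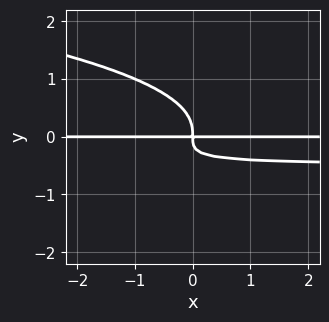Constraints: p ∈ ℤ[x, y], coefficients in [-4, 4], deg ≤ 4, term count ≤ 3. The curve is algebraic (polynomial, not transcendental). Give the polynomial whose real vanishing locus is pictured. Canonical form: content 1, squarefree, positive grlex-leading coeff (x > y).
3*y^4 + 2*x*y^2 + x*y

First, the degree is 4 — a generic line meets the curve in up to 4 points.
Next, reading off the gridlines: every point of the x-axis in the box is on the curve.
Finally, putting this together gives p.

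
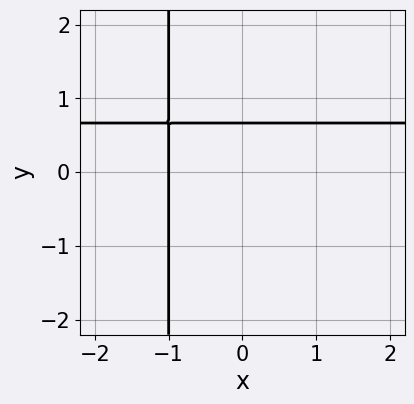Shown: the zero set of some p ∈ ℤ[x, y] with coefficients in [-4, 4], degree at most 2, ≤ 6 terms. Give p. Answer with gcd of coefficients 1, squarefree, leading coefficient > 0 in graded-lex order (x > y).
3*x*y - 2*x + 3*y - 2

First, deg p = 2. The shape is more complex than any degree-1 curve.
Next, against the integer gridlines: it meets the x-axis at x = -1 (among the integer gridlines).
Finally, fitting integer coefficients to these (and the overall shape) gives p.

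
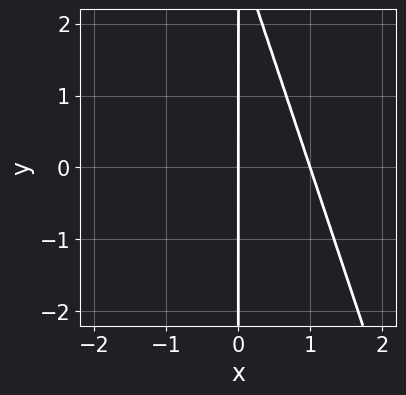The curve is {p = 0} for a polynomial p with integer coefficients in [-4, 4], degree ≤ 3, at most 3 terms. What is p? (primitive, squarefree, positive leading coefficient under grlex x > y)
First, degree: the shape is more complex than any degree-1 curve, so deg p = 2.
Then, checking where it meets the axes: among the integer gridlines, it crosses the x-axis at x ∈ {0, 1}; every point of the y-axis in the box is on the curve.
Finally, fitting integer coefficients to these (and the overall shape) gives p.

3*x^2 + x*y - 3*x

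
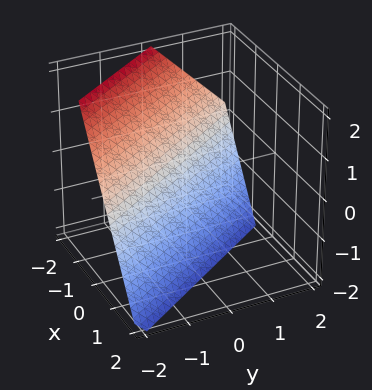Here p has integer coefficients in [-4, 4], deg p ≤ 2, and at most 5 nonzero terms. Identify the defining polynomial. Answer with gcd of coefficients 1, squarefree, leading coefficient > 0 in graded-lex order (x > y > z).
3*x + 2*y + 2*z + 2

First, the degree is 1 — the surface is flat (a plane).
Next, checking where it meets the axes: it crosses the y-axis at the gridline y = -1; one z-axis crossing is at z = -1.
Finally, assembling these constraints gives the stated polynomial.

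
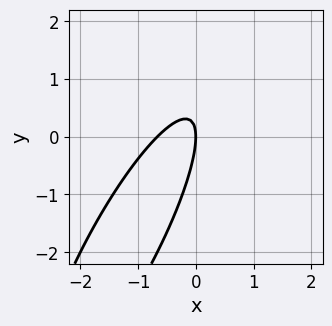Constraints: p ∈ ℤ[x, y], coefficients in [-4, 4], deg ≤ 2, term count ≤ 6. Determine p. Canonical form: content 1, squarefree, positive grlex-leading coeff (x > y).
3*x^2 - 3*x*y + y^2 + 2*x

1. Degree: the shape is more complex than any degree-1 curve, so deg p = 2.
2. Against the integer gridlines: one x-axis crossing is at x = 0; it meets the y-axis at y = 0 (among the integer gridlines).
3. Solving for integer coefficients yields p as stated.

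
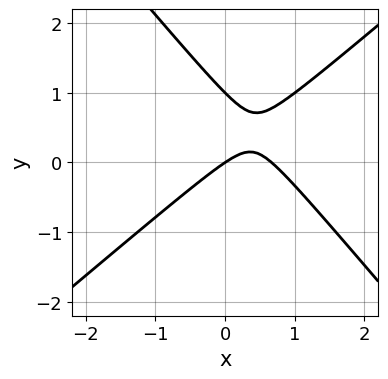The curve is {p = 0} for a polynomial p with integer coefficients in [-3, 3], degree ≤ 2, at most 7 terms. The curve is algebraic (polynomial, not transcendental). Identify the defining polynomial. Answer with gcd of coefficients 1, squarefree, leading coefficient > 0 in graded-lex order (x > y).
1. Degree: no degree-1 curve has this shape, so deg p = 2.
2. Against the integer gridlines: one x-axis crossing is at x = 0; among the integer gridlines, it crosses the y-axis at y ∈ {0, 1}.
3. Matching integer coefficients to the picture gives p.

3*x^2 - x*y - 3*y^2 - 2*x + 3*y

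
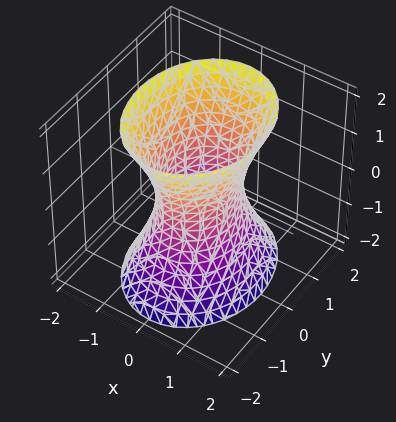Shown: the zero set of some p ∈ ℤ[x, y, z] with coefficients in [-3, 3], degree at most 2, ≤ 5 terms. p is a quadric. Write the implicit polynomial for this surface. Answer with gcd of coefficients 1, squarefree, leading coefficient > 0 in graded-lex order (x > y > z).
3*x^2 + 2*y^2 - z^2 - 2

1. deg p = 2.
2. Symmetries: the z ↦ −z reflection is a symmetry, so z appears only in even powers; mirror symmetry x ↦ −x ⇒ only even powers of x; it's symmetric under y → −y, forcing even powers of y.
3. Reading off the gridlines: no z-intercept at any integer in the box; the y-axis gridline crossings are at y ∈ {-1, 1}.
4. Together with the visible shape, these determine p as stated.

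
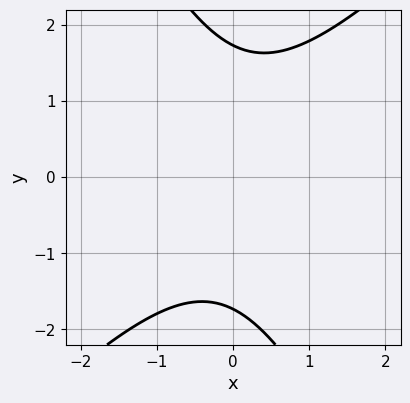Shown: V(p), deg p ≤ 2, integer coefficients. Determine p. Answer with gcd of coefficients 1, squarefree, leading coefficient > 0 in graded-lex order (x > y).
(a) Degree: a generic line meets the curve in up to 2 points, so deg p = 2.
(b) Observable constraints: no x-intercept at any integer in the box.
(c) Fitting integer coefficients to these (and the overall shape) gives p.

2*x^2 - x*y - y^2 + 3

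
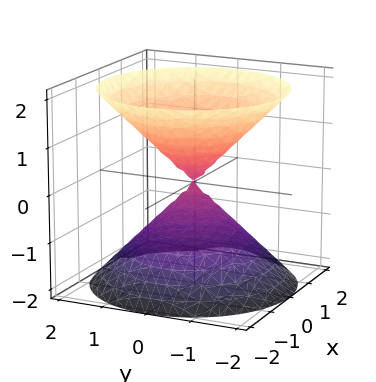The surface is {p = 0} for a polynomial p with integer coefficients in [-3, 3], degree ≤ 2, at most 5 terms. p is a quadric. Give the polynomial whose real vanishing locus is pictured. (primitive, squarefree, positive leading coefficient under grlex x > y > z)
x^2 + y^2 - z^2

First, I count 2 distinct pieces. They look like related sheets of one shape, so recover p as a whole.
Then, deg p = 2. A double cone through the origin; a quadric.
Then, symmetries: the z ↦ −z reflection is a symmetry, so z appears only in even powers; the surface is invariant under rotation about z: p = q(x² + y², z).
Then, checking where it meets the axes: it crosses the x-axis at the gridline x = 0; it crosses the z-axis at the gridline z = 0.
Finally, fitting integer coefficients to these (and the overall shape) gives p.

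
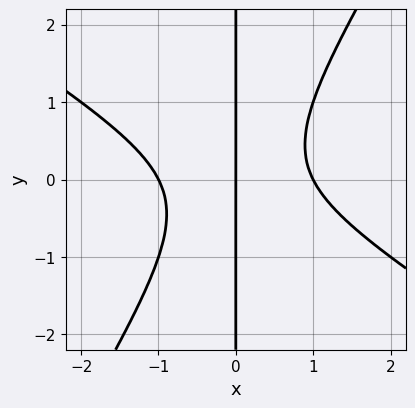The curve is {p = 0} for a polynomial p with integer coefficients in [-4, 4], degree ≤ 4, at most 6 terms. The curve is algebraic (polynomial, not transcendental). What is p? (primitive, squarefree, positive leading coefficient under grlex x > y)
1. Degree: the shape is more complex than any degree-2 curve, so deg p = 3.
2. From the visible intercepts: among the integer gridlines, it crosses the x-axis at x ∈ {-1, 0, 1}; the visible y-axis segment lies entirely on the curve.
3. Fitting integer coefficients to these (and the overall shape) gives p.

x^3 + x^2*y - x*y^2 - x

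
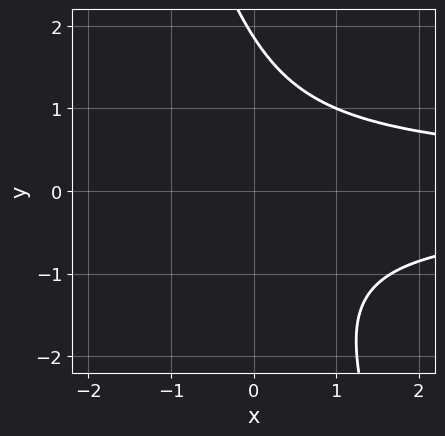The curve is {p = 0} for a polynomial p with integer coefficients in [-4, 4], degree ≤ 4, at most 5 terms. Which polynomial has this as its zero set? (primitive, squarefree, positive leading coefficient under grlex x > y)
3*x*y^2 + y^3 - y^2 - 3

(a) Degree: the shape is more complex than any degree-2 curve, so deg p = 3.
(b) From the axis intercepts and sections: no x-intercept at any integer in the box.
(c) Together with the visible shape, these determine p as stated.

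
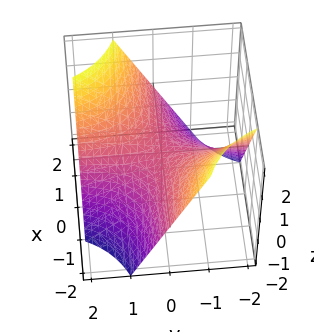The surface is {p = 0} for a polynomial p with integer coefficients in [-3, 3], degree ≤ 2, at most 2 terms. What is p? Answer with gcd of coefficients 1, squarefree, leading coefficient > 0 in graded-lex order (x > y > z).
x*y - z

deg p = 2.
Observable constraints: it meets the z-axis at z = 0 (among the integer gridlines); every point of the y-axis in the box is on the surface; the visible x-axis segment lies entirely on the surface.
Matching integer coefficients to the picture gives p.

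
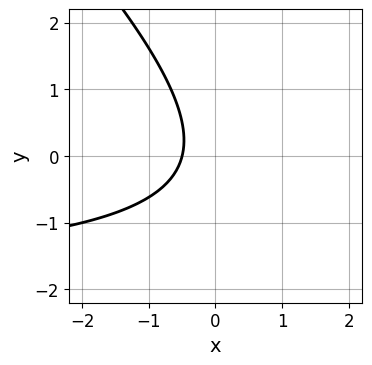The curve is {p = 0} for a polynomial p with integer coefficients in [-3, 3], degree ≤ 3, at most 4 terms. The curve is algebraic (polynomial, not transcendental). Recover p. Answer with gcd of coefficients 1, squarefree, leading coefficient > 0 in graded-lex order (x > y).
x*y + y^2 + 2*x + 1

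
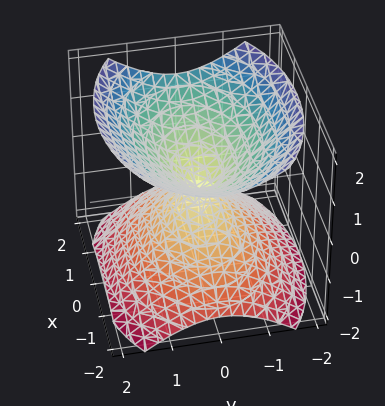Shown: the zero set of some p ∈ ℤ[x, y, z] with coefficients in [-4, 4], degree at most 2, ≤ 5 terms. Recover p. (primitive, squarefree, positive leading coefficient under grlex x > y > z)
x^2 + 2*y^2 - 2*z^2

(a) I count 2 distinct pieces.
(b) deg p = 2.
(c) Symmetries: mirror symmetry z ↦ −z ⇒ only even powers of z; it's symmetric under x → −x, forcing even powers of x; it's symmetric under y → −y, forcing even powers of y.
(d) Against the integer gridlines: one y-axis crossing is at y = 0; one x-axis crossing is at x = 0.
(e) The integer polynomial consistent with all of this is the stated p.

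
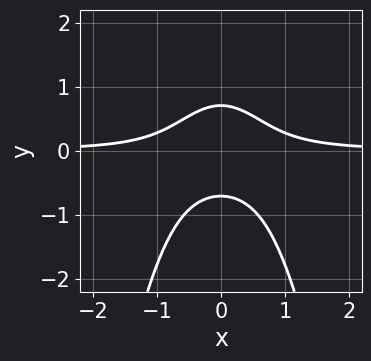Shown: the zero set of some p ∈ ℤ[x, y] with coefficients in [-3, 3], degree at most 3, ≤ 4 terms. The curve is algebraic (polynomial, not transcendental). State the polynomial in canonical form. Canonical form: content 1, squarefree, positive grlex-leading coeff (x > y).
3*x^2*y + 2*y^2 - 1

1. The degree is 3 — the shape is more complex than any degree-2 curve.
2. Symmetries: mirror symmetry x ↦ −x ⇒ only even powers of x.
3. Observable constraints: it misses every integer gridline on the x-axis.
4. The integer polynomial consistent with all of this is the stated p.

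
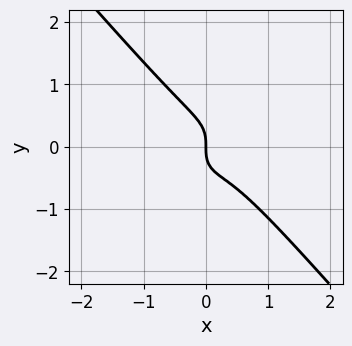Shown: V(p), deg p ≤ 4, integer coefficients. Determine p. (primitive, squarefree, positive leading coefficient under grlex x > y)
3*x^3 + 2*y^3 - x^2 + x

1. Degree: a generic line meets the curve in up to 3 points, so deg p = 3.
2. Observable constraints: one x-axis crossing is at x = 0; it meets the y-axis at y = 0 (among the integer gridlines).
3. Fitting integer coefficients to these (and the overall shape) gives p.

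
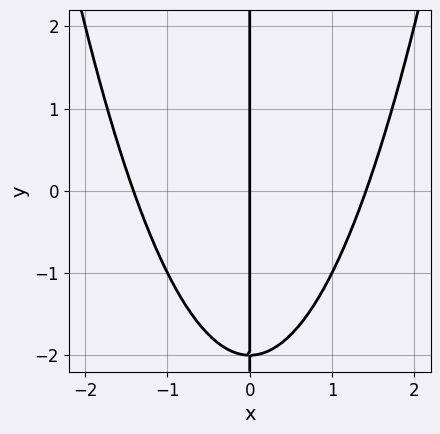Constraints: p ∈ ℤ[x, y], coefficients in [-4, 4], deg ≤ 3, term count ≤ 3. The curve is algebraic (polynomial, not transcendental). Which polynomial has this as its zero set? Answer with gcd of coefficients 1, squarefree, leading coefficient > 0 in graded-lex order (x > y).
x^3 - x*y - 2*x

First, degree: no degree-2 curve has this shape, so deg p = 3.
Next, from the axis intercepts and sections: it meets the x-axis at x = 0 (among the integer gridlines); the visible y-axis segment lies entirely on the curve.
Finally, together with the visible shape, these determine p as stated.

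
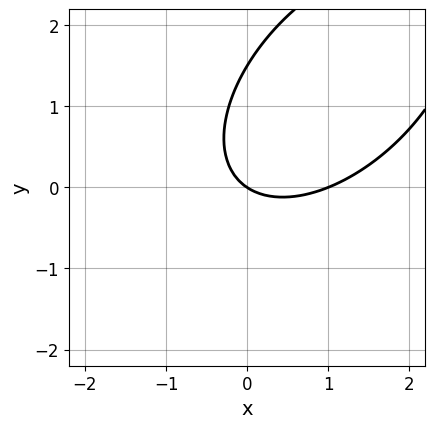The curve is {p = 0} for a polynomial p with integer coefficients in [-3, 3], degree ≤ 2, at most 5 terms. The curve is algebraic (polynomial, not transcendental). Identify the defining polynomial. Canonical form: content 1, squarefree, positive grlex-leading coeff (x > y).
First, degree: a generic line meets the curve in up to 2 points, so deg p = 2.
Next, from the axis intercepts and sections: the x-axis gridline crossings are at x ∈ {0, 1}; one y-axis crossing is at y = 0.
Finally, assembling these constraints gives the stated polynomial.

2*x^2 - 2*x*y + 2*y^2 - 2*x - 3*y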